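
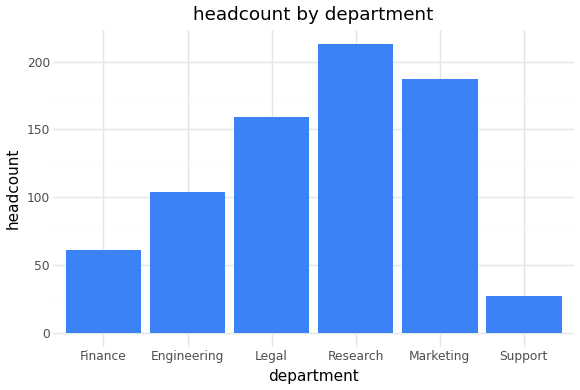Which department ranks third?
Top 4: Research ≈ 220, Marketing ≈ 180, Legal ≈ 160, Engineering ≈ 100.

Legal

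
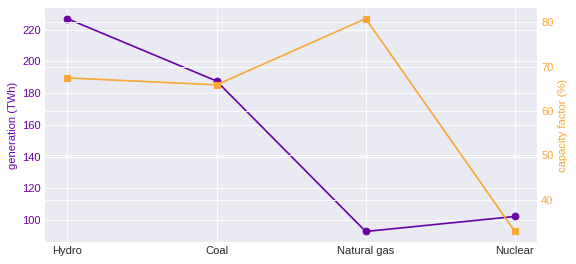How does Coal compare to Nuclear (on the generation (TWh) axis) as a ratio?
Coal ≈ 180, Nuclear ≈ 100; 180/100 ≈ 1.8.

≈ 1.8×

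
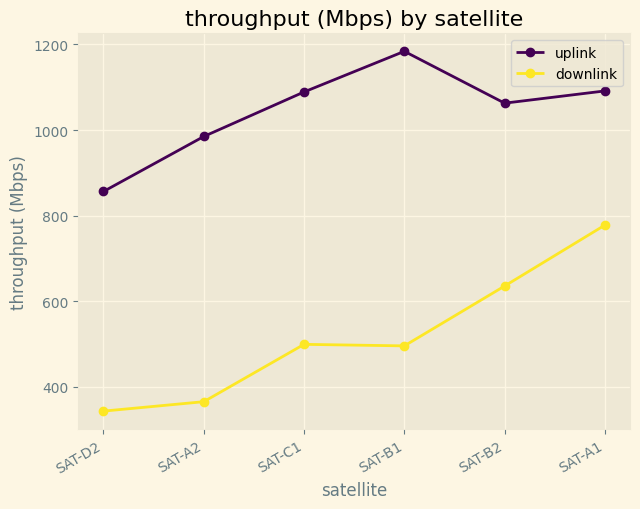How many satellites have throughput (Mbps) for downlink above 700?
Above 700: SAT-A1.

1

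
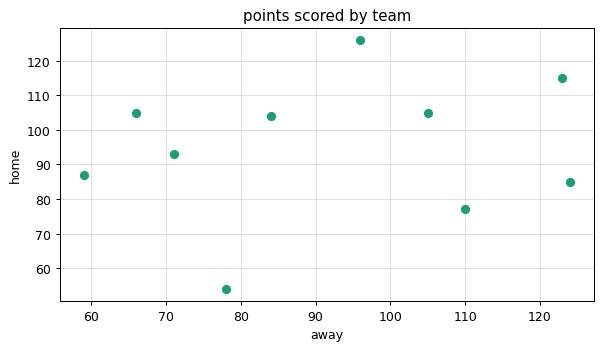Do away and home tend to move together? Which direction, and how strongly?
no clear correlation

Points are roughly uncorrelated; weak (|r| ≈ 0.2).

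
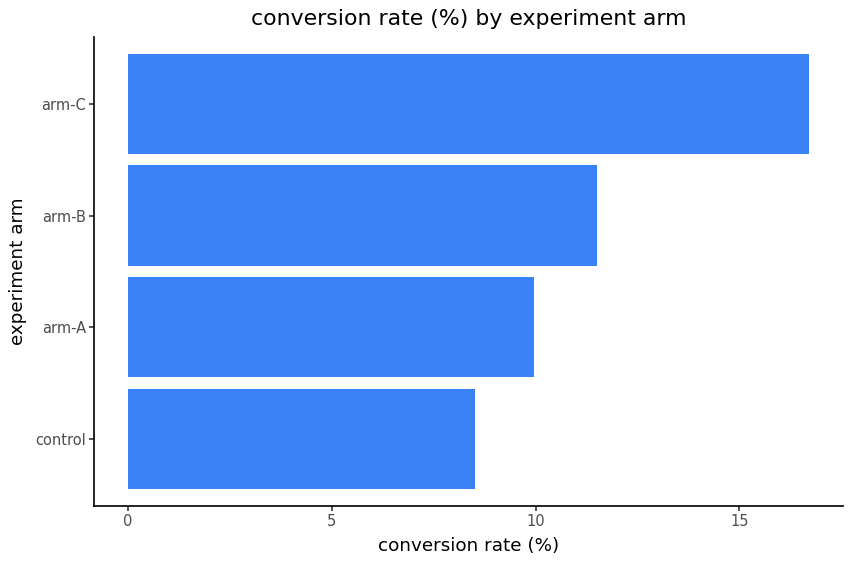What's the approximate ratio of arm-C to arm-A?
arm-C ≈ 16, arm-A ≈ 10; 16/10 ≈ 1.6.

≈ 1.6×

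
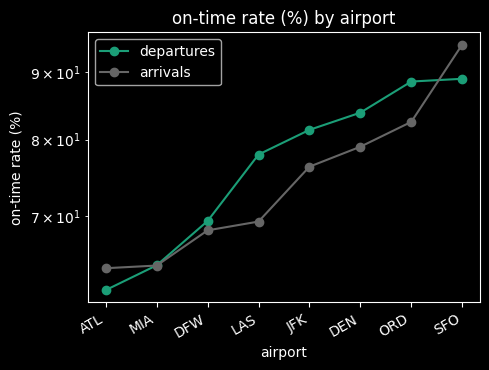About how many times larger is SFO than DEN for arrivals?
SFO ≈ 95, DEN ≈ 80; 95/80 ≈ 1.19.

≈ 1.19×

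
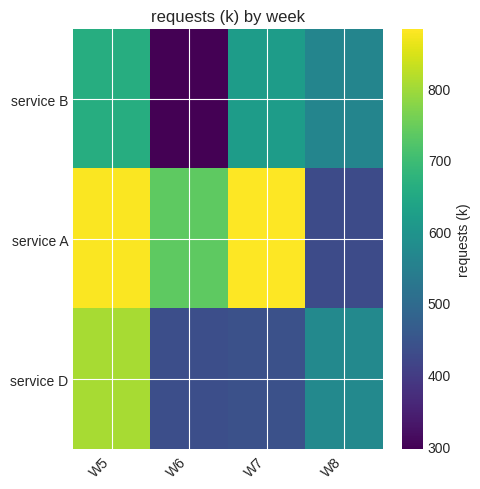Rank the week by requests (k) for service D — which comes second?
Top 3 for service D: W5 ≈ 800, W8 ≈ 550, W7 ≈ 450.

W8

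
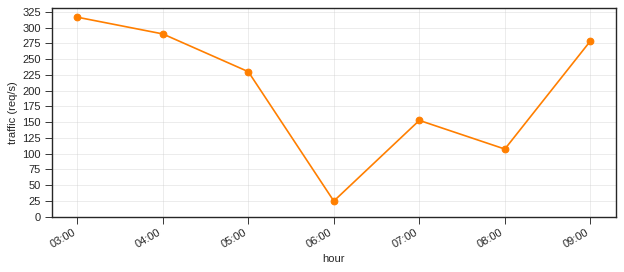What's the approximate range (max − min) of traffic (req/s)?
≈ 300

Max 03:00 ≈ 325, min 06:00 ≈ 25; range ≈ 300.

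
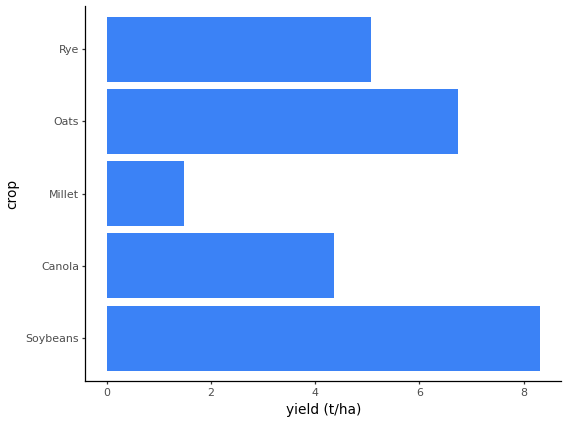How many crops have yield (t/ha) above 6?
2

Above 6: Soybeans, Oats.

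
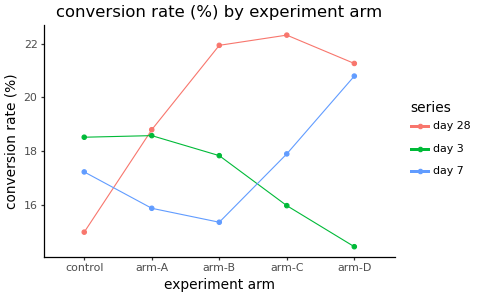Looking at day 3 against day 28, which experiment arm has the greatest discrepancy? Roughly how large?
arm-D: day 3 ≈ 14, day 28 ≈ 21 → gap ≈ 7. Next-largest (arm-C) is only ≈ 6.

arm-D, ≈ 7 %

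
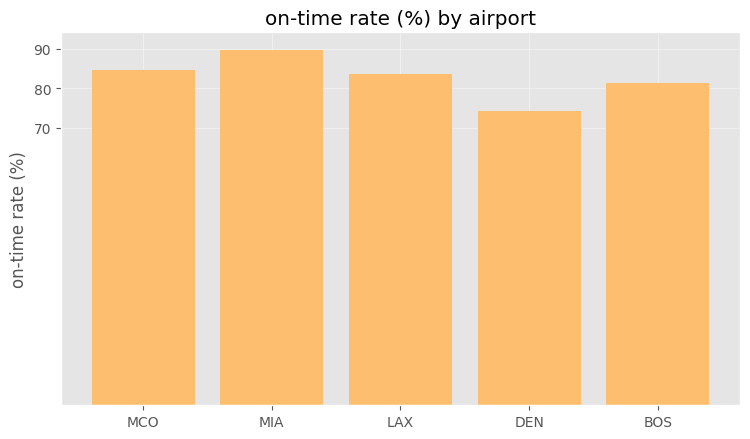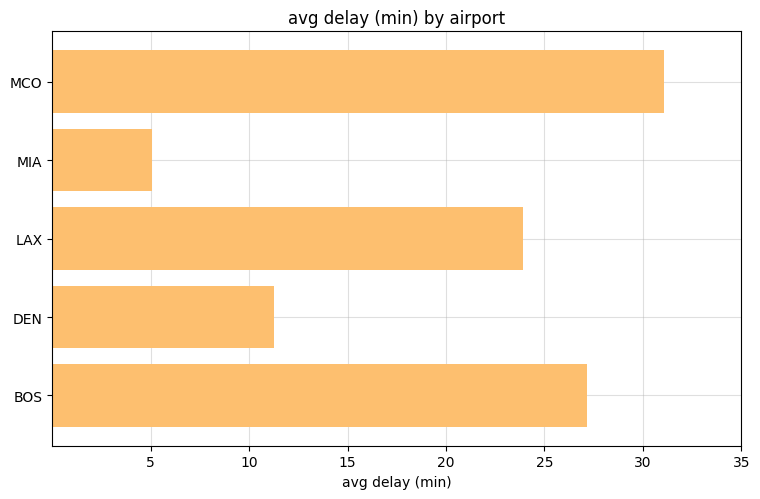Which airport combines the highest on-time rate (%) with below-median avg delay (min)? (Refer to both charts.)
MIA

Chart 2 median avg delay (min) ≈ 25; below-median airports: MIA, DEN. Among those, MIA has the highest on-time rate (%) (≈ 90).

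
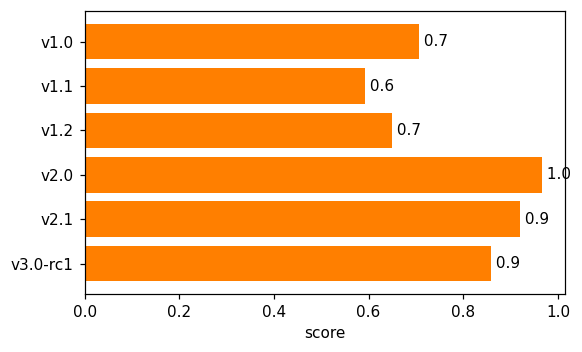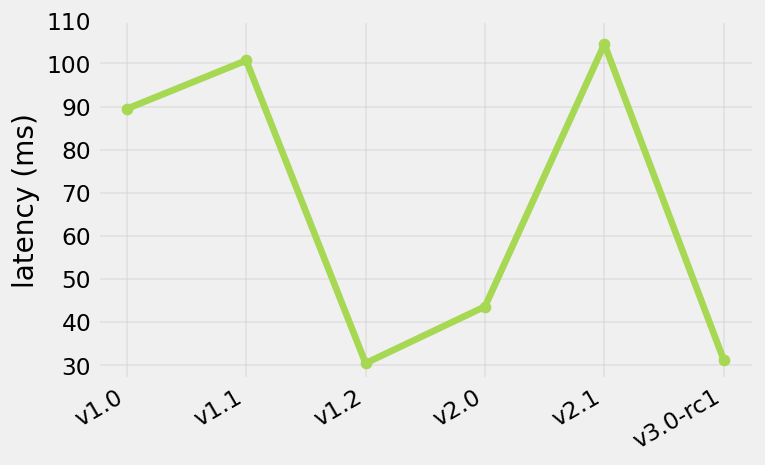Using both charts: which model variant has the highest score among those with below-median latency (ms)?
Chart 2 median latency (ms) ≈ 70; below-median model variants: v1.2, v2.0, v3.0-rc1. Among those, v2.0 has the highest score (≈ 1).

v2.0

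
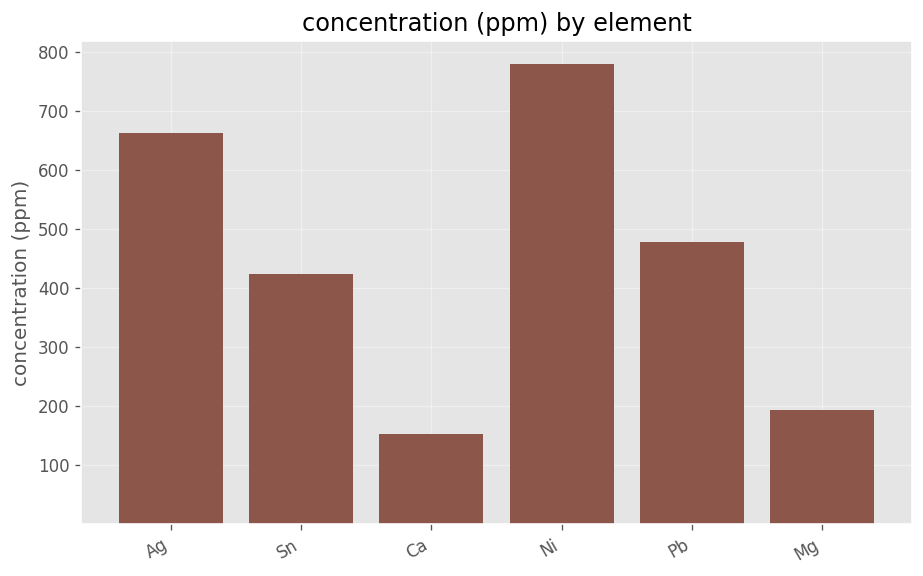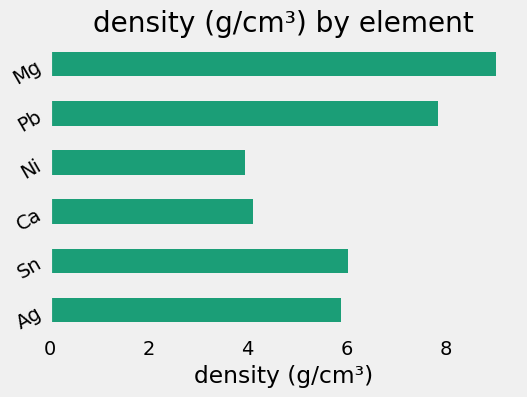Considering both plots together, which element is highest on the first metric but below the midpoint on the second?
Chart 2 median density (g/cm³) ≈ 6; below-median elements: Ag, Ca, Ni. Among those, Ni has the highest concentration (ppm) (≈ 800).

Ni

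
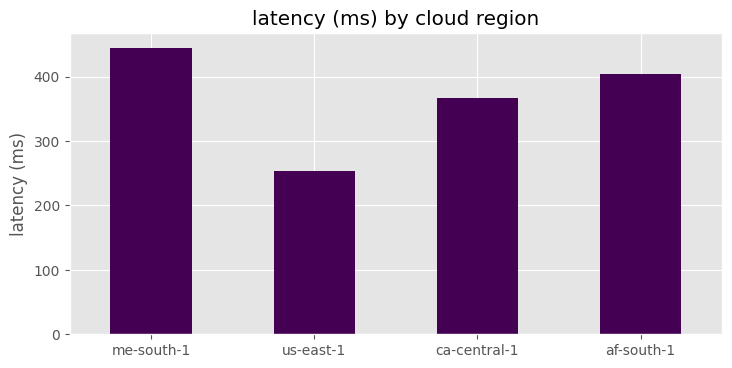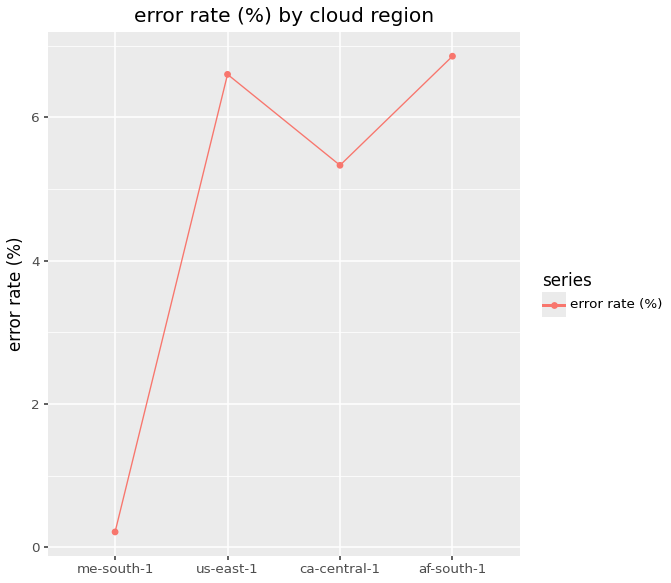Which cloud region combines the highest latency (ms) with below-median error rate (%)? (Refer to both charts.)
Chart 2 median error rate (%) ≈ 6; below-median cloud regions: me-south-1, ca-central-1. Among those, me-south-1 has the highest latency (ms) (≈ 450).

me-south-1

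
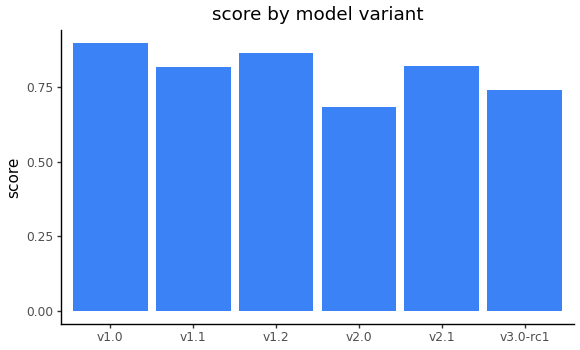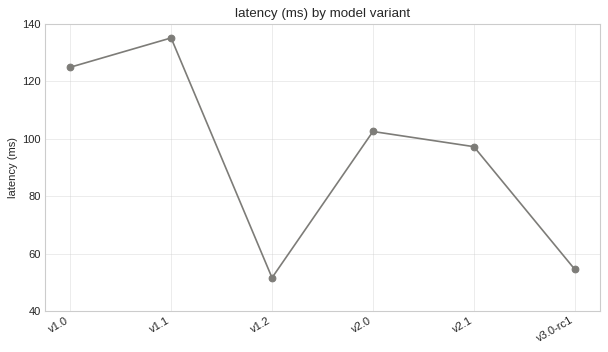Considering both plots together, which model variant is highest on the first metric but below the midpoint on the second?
Chart 2 median latency (ms) ≈ 100; below-median model variants: v1.2, v2.1, v3.0-rc1. Among those, v1.2 has the highest score (≈ 0.9).

v1.2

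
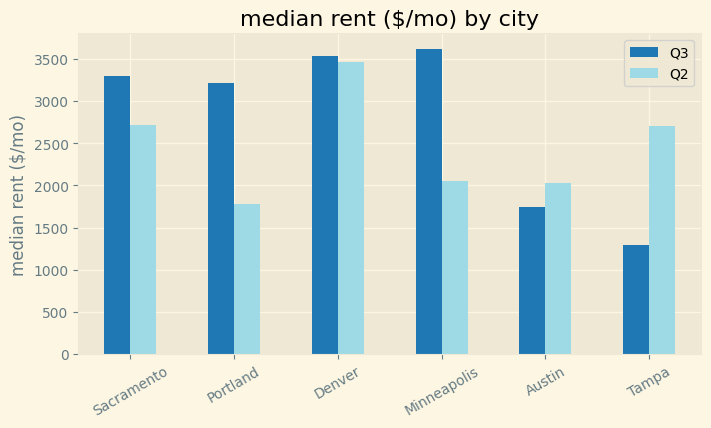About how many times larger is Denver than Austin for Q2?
Denver ≈ 3500, Austin ≈ 2000; 3500/2000 ≈ 1.75.

≈ 1.75×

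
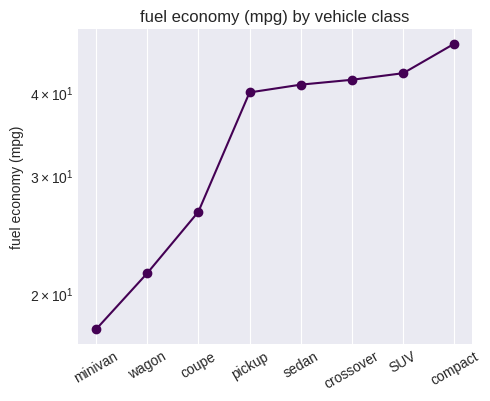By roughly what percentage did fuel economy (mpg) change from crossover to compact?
≈ +12.5%

crossover ≈ 40, compact ≈ 45; (45 − 40) / 40 ≈ +12.5%.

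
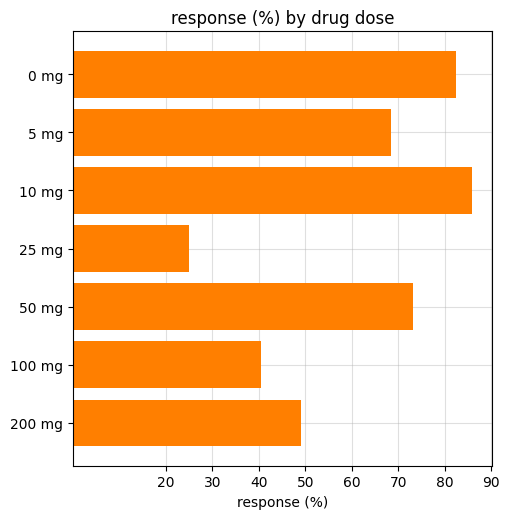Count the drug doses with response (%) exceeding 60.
4

Above 60: 0 mg, 5 mg, 10 mg, 50 mg.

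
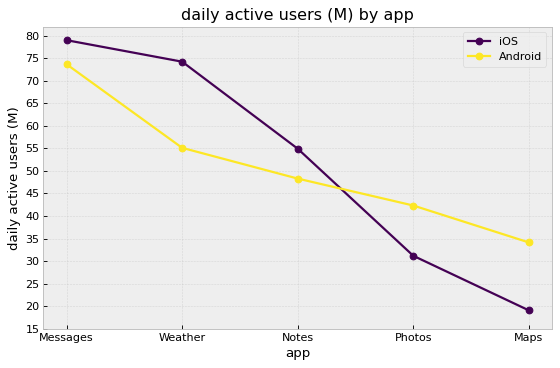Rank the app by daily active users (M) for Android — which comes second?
Top 3 for Android: Messages ≈ 75, Weather ≈ 55, Notes ≈ 50.

Weather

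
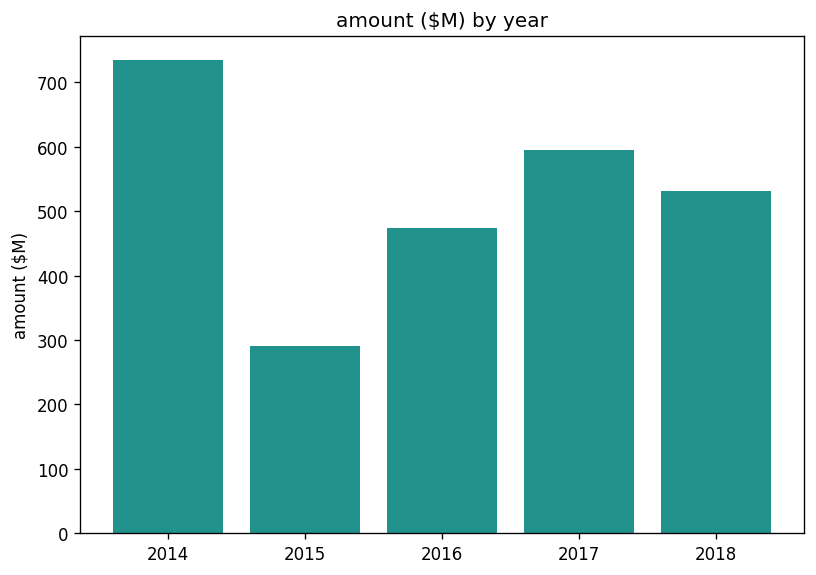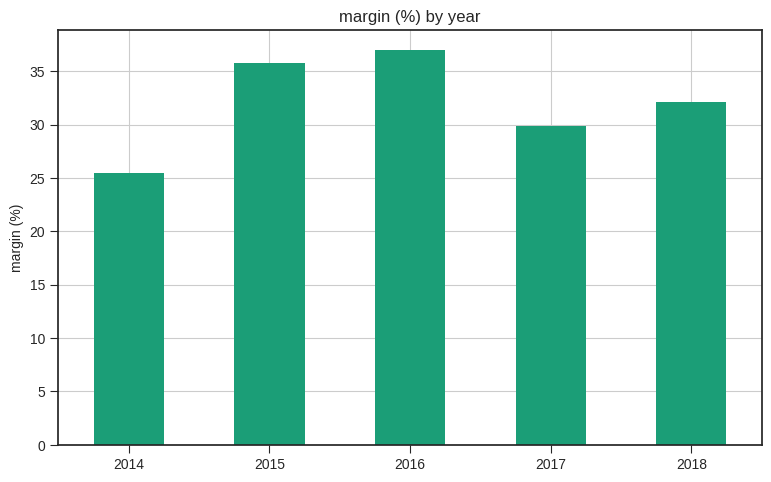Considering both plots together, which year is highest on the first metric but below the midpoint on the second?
2014

Chart 2 median margin (%) ≈ 30; below-median years: 2014, 2017. Among those, 2014 has the highest amount ($M) (≈ 700).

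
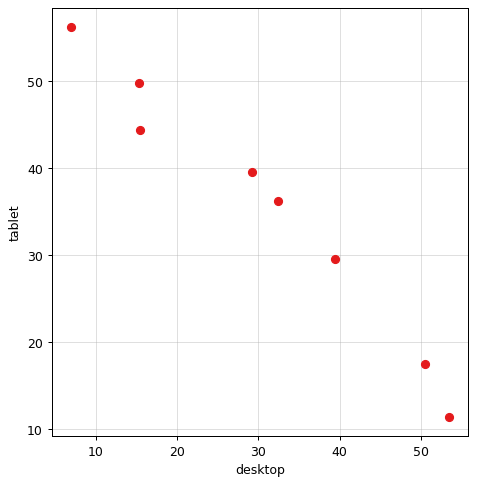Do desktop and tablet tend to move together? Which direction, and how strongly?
negative, strong

Points are negatively correlated; strong (|r| ≈ 1.0).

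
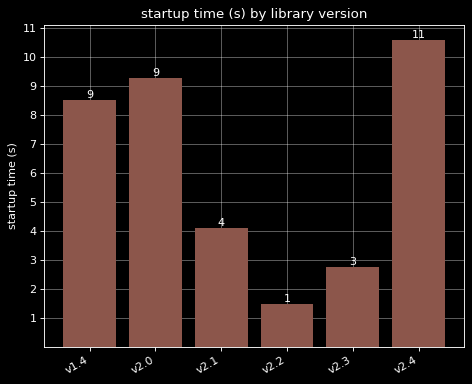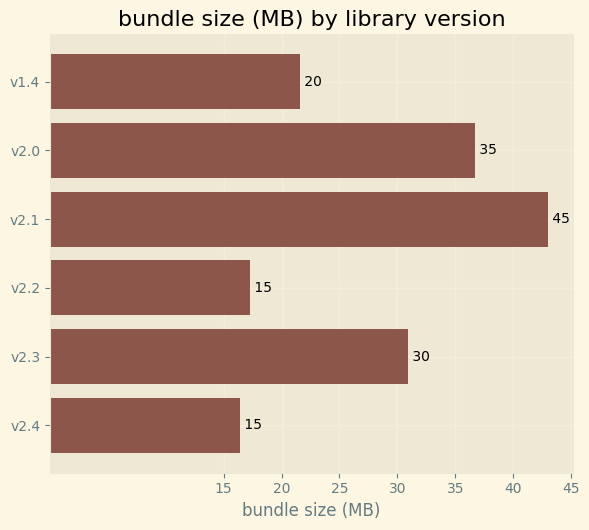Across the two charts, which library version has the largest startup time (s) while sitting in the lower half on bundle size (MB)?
v2.4

Chart 2 median bundle size (MB) ≈ 25; below-median library versions: v1.4, v2.2, v2.4. Among those, v2.4 has the highest startup time (s) (≈ 11).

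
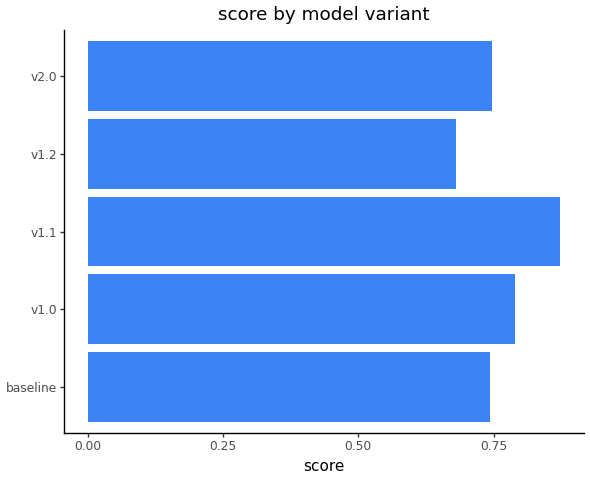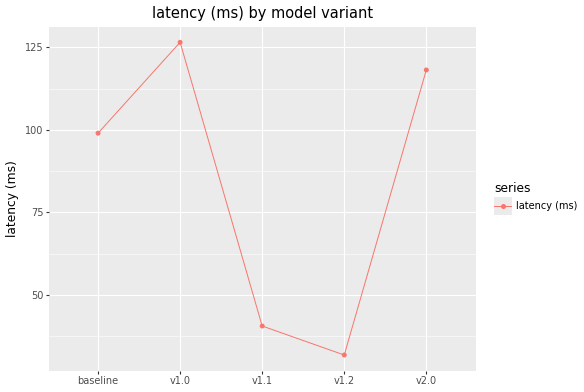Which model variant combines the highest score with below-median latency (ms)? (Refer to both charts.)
v1.1

Chart 2 median latency (ms) ≈ 100; below-median model variants: v1.1, v1.2. Among those, v1.1 has the highest score (≈ 0.9).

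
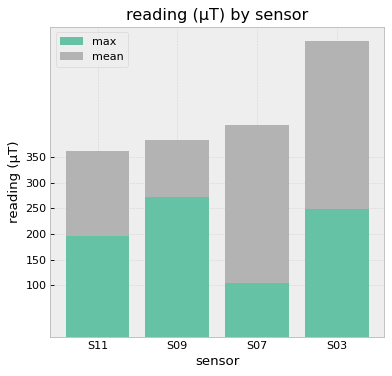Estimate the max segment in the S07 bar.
max top ≈ 100, bottom ≈ 0; segment ≈ 100.

≈ 100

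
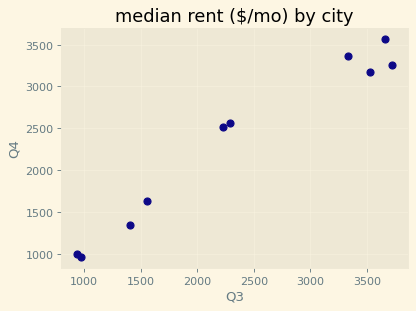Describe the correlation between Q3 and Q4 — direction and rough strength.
positive, strong

Points are positively correlated; strong (|r| ≈ 1.0).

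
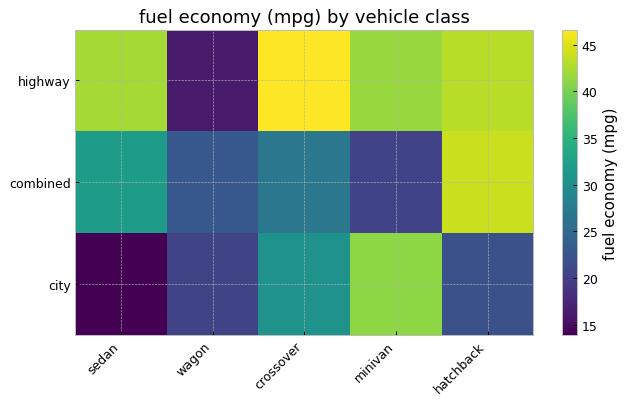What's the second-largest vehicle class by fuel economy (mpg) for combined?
Top 3 for combined: hatchback ≈ 45, sedan ≈ 30, crossover ≈ 25.

sedan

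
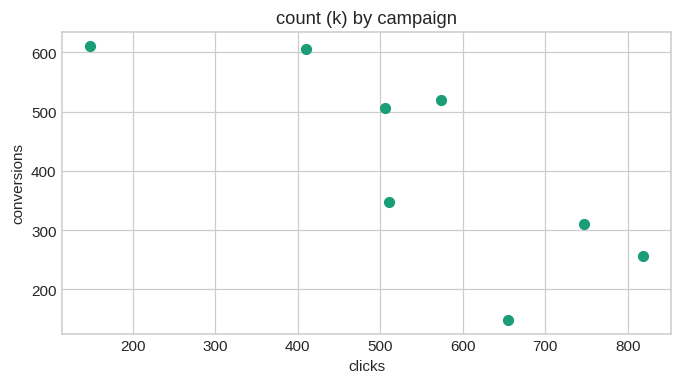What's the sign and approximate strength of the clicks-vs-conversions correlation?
Points are negatively correlated; strong (|r| ≈ 0.8).

negative, strong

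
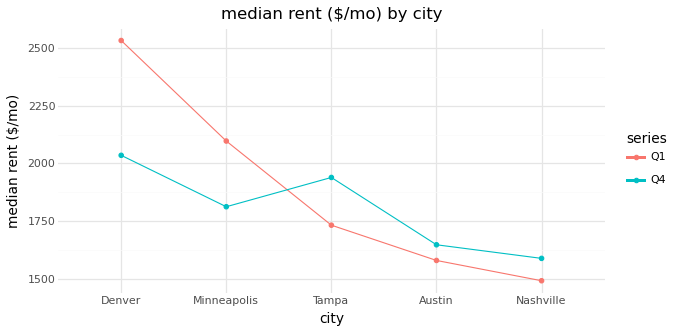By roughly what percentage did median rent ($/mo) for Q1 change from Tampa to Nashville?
Tampa ≈ 1700, Nashville ≈ 1500; (1500 − 1700) / 1700 ≈ -11.8%.

≈ -11.8%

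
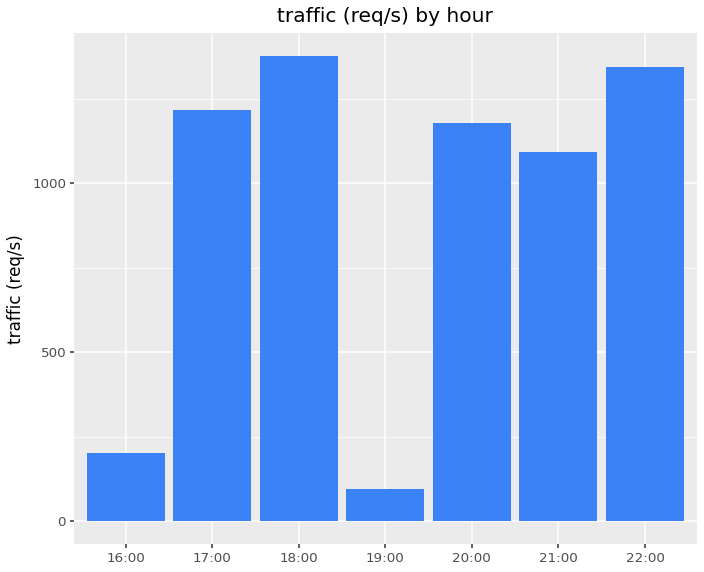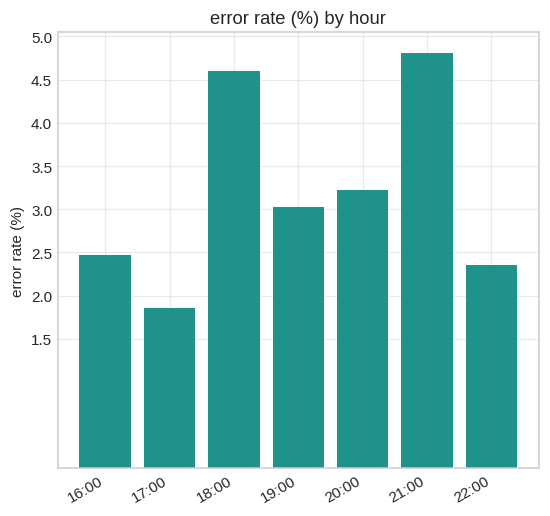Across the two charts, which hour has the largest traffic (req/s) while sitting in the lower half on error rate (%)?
Chart 2 median error rate (%) ≈ 3; below-median hours: 16:00, 17:00, 22:00. Among those, 22:00 has the highest traffic (req/s) (≈ 1400).

22:00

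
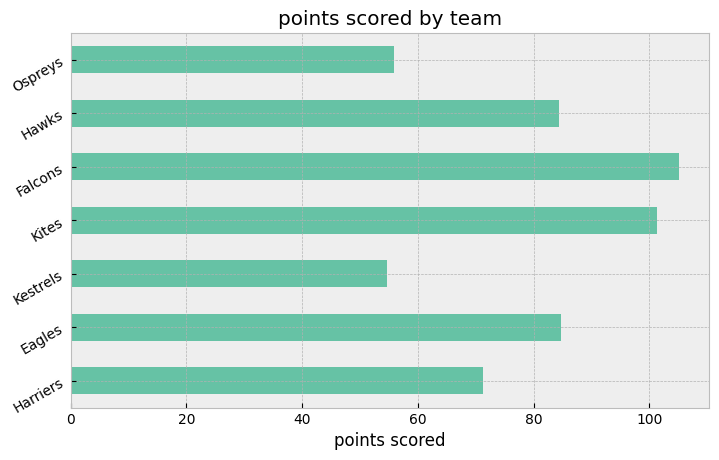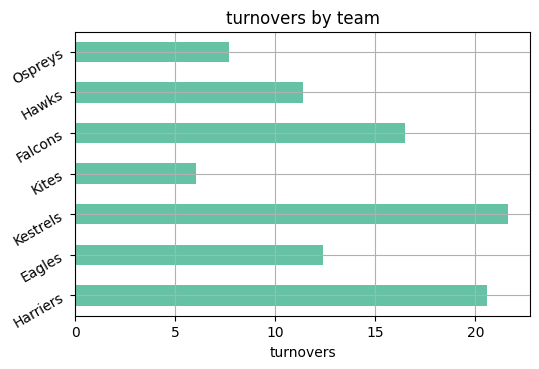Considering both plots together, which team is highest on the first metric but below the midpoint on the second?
Kites

Chart 2 median turnovers ≈ 12; below-median teams: Kites, Hawks, Ospreys. Among those, Kites has the highest points scored (≈ 100).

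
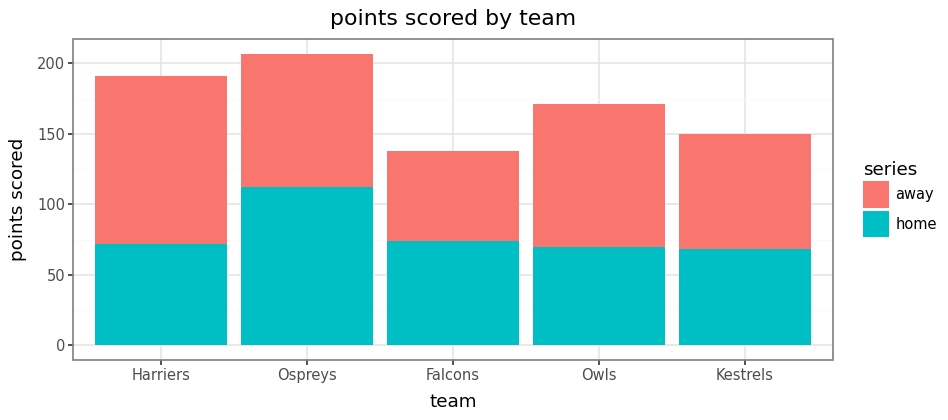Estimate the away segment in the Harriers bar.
≈ 120

away top ≈ 200, bottom ≈ 80; segment ≈ 120.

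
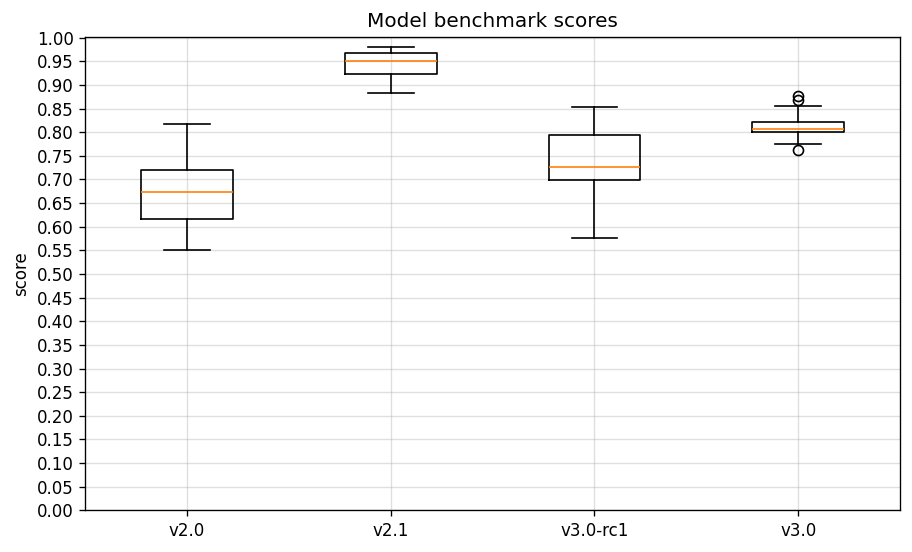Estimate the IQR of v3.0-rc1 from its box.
Q3 ≈ 0.80, Q1 ≈ 0.70; IQR ≈ 0.10.

≈ 0.10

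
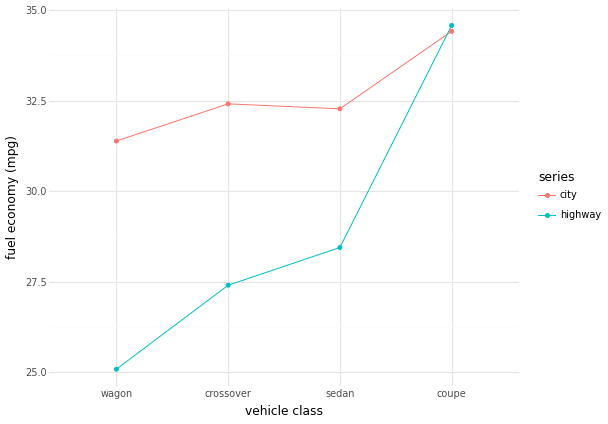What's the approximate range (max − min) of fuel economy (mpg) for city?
≈ 3

Max coupe ≈ 34, min wagon ≈ 31; range ≈ 3.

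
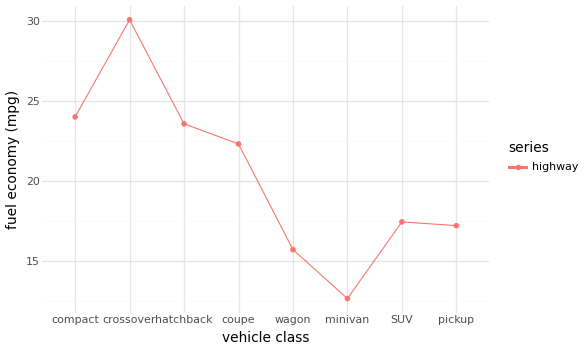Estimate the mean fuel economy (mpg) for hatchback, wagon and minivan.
(24 + 16 + 12) / 3 ≈ 17.

≈ 17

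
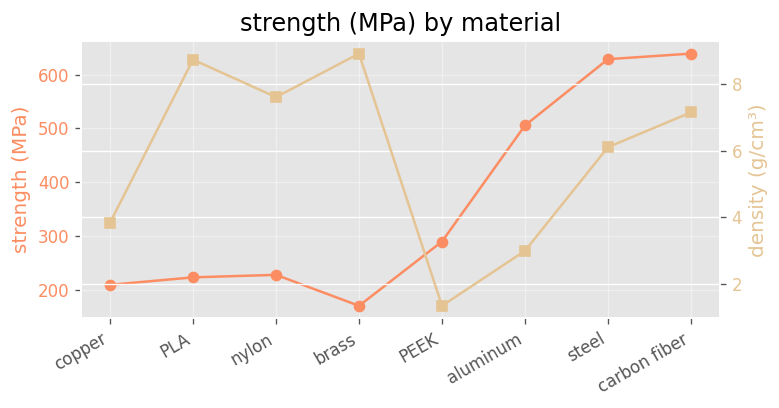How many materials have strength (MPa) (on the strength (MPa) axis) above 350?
3

Above 350: aluminum, steel, carbon fiber.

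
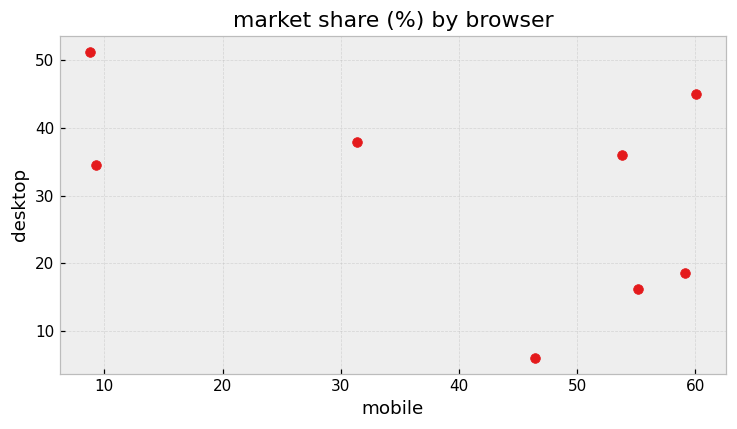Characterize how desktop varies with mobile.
Points are negatively correlated; moderate (|r| ≈ 0.5).

negative, moderate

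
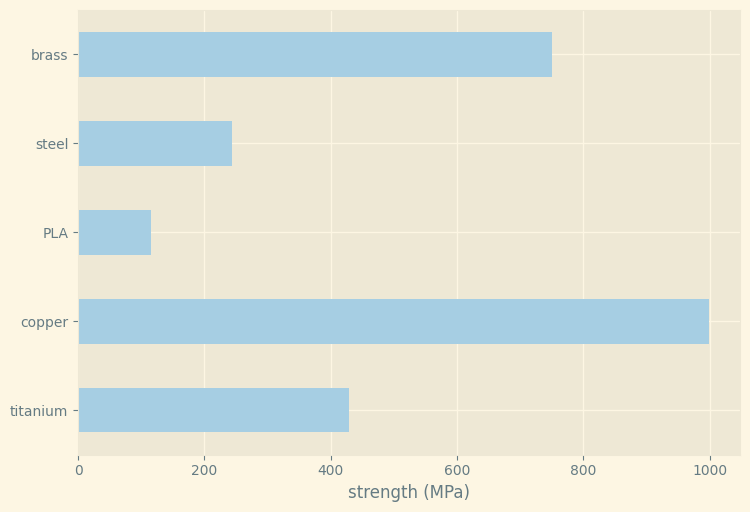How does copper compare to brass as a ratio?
≈ 1.43×

copper ≈ 1000, brass ≈ 700; 1000/700 ≈ 1.43.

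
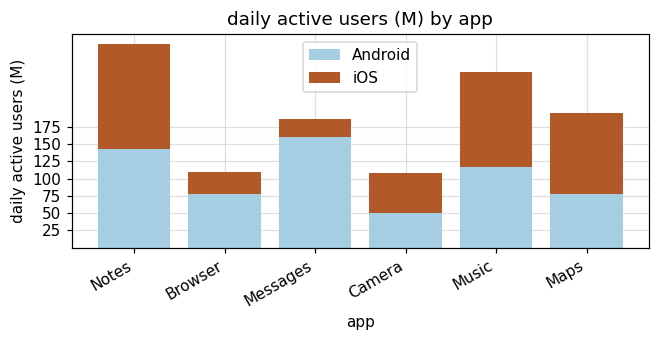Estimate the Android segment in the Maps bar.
≈ 75

Android top ≈ 75, bottom ≈ 0; segment ≈ 75.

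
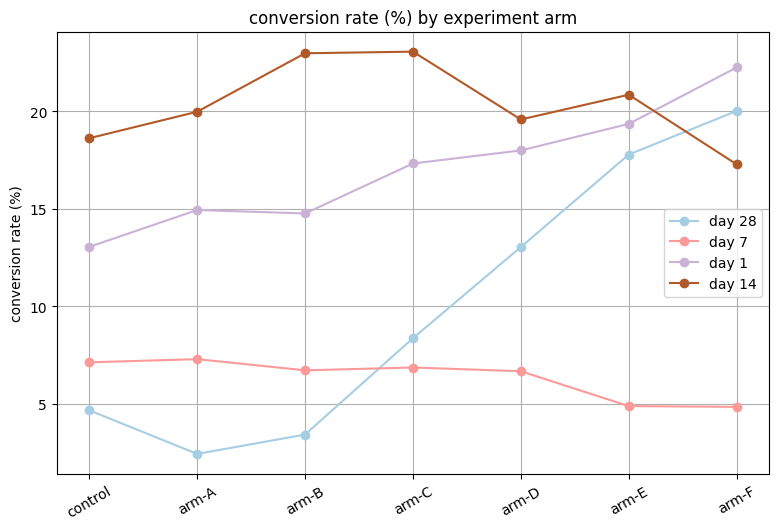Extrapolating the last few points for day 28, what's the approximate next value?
≈ 23

Last three: 14, 18, 20 → slope ≈ 3/step → next ≈ 23.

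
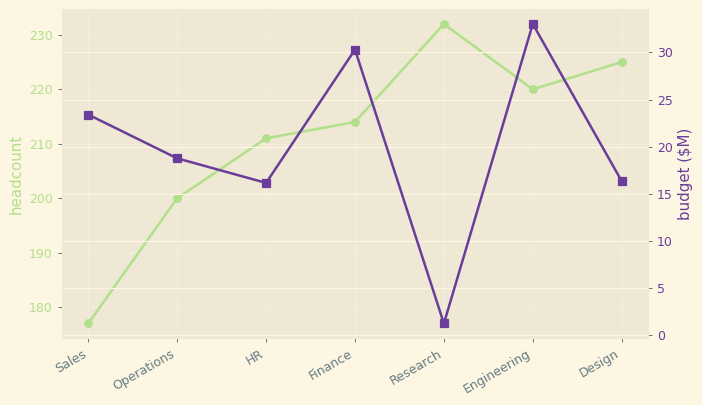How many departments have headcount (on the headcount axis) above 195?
6

Above 195: Operations, HR, Finance, Research, Engineering, Design.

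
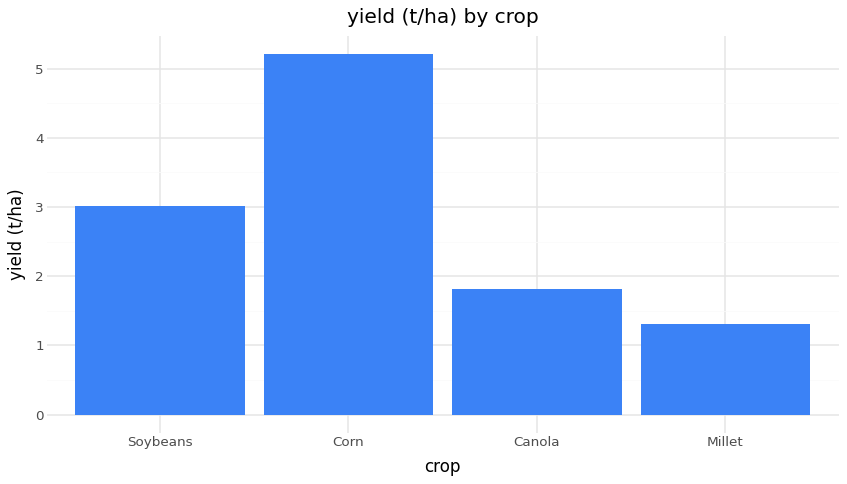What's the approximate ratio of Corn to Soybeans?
≈ 1.67×

Corn ≈ 5.0, Soybeans ≈ 3.0; 5.0/3.0 ≈ 1.67.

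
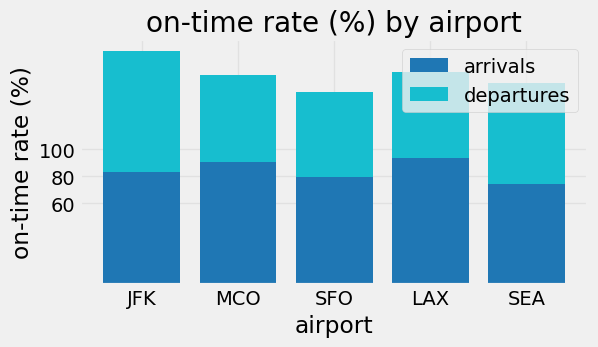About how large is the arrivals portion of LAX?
≈ 100

arrivals top ≈ 100, bottom ≈ 0; segment ≈ 100.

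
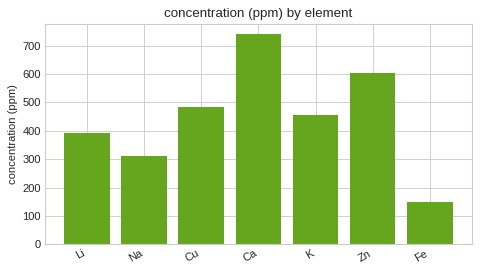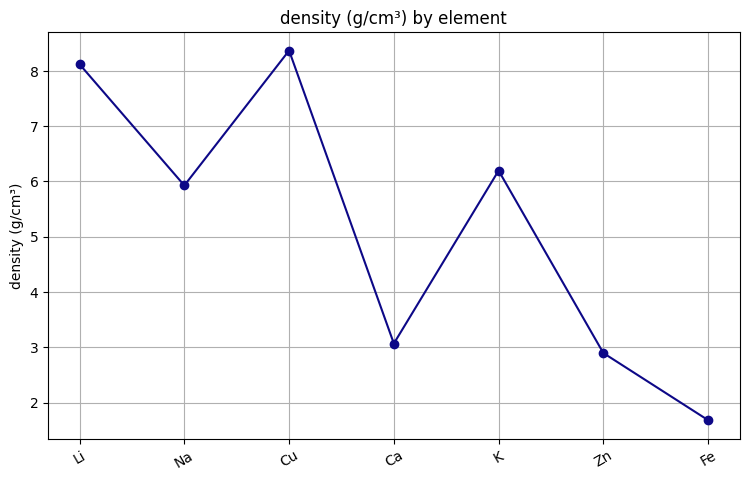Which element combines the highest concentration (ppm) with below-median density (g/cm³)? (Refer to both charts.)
Ca

Chart 2 median density (g/cm³) ≈ 6; below-median elements: Ca, Zn, Fe. Among those, Ca has the highest concentration (ppm) (≈ 700).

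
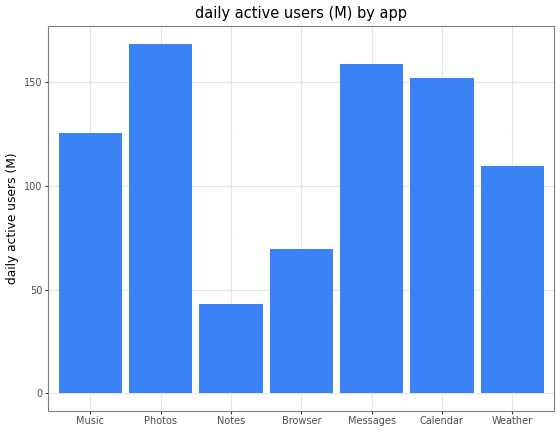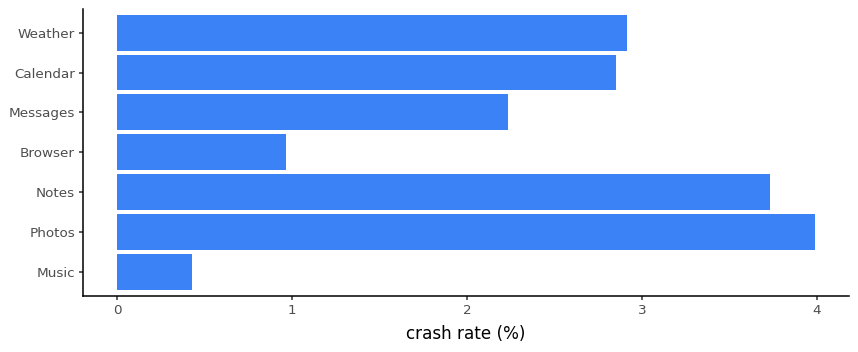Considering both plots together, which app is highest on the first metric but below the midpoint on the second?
Chart 2 median crash rate (%) ≈ 3; below-median apps: Music, Browser, Messages. Among those, Messages has the highest daily active users (M) (≈ 160).

Messages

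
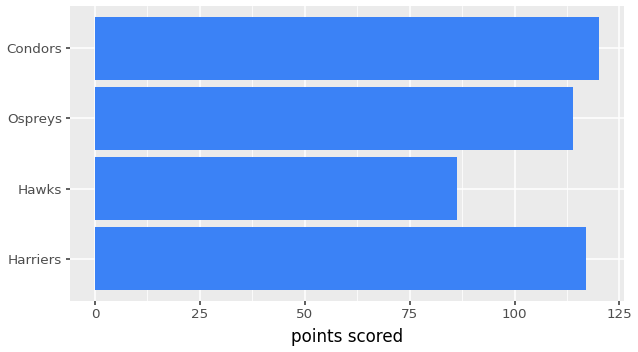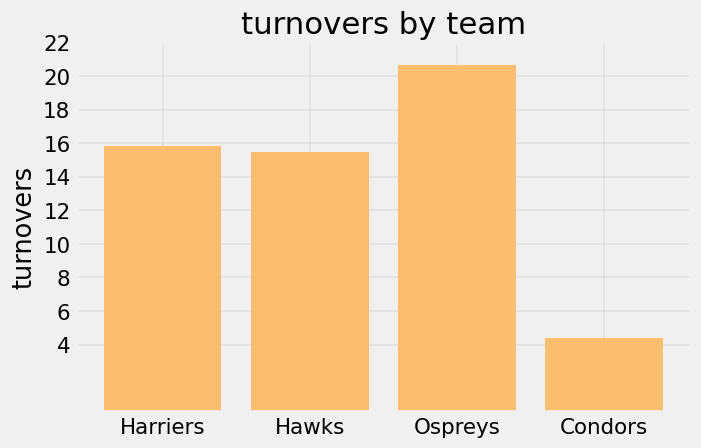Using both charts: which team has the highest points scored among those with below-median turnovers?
Condors

Chart 2 median turnovers ≈ 16; below-median teams: Hawks, Condors. Among those, Condors has the highest points scored (≈ 120).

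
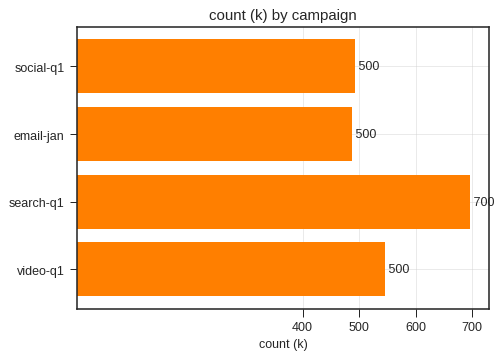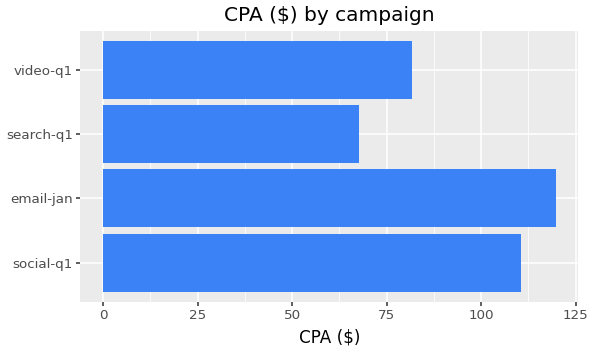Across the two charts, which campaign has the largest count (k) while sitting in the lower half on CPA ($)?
search-q1

Chart 2 median CPA ($) ≈ 100; below-median campaigns: search-q1, video-q1. Among those, search-q1 has the highest count (k) (≈ 700).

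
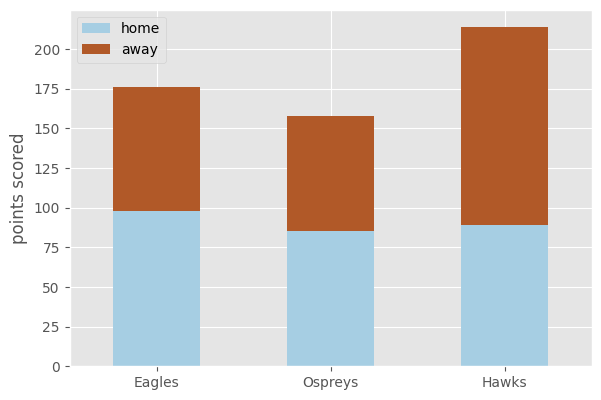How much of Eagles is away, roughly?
≈ 80

away top ≈ 180, bottom ≈ 100; segment ≈ 80.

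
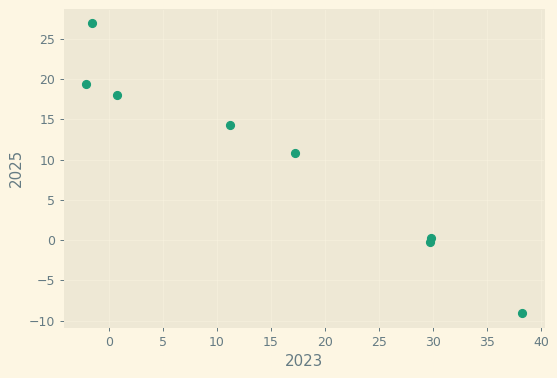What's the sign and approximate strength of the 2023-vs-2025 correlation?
negative, strong

Points are negatively correlated; strong (|r| ≈ 1.0).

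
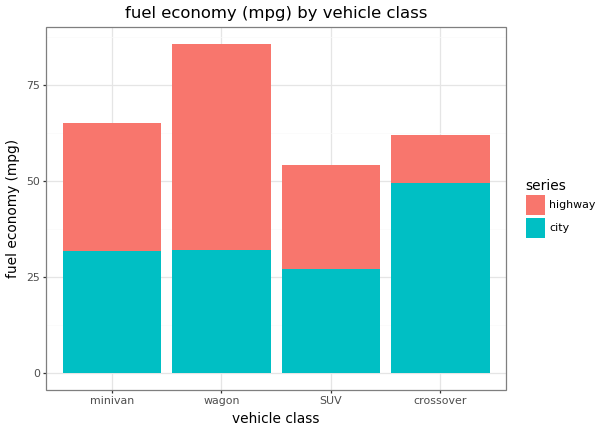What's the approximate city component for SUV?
≈ 30

city top ≈ 30, bottom ≈ 0; segment ≈ 30.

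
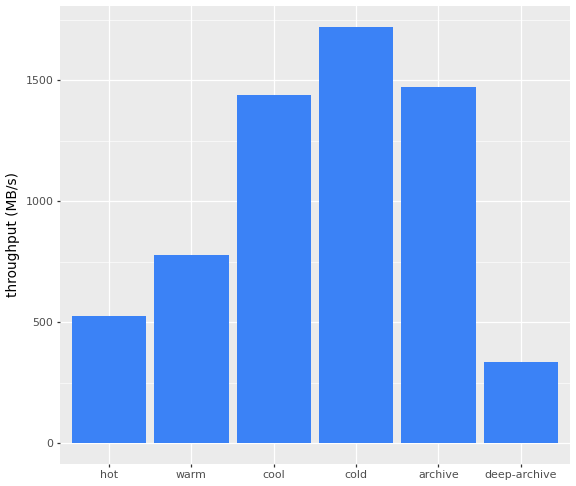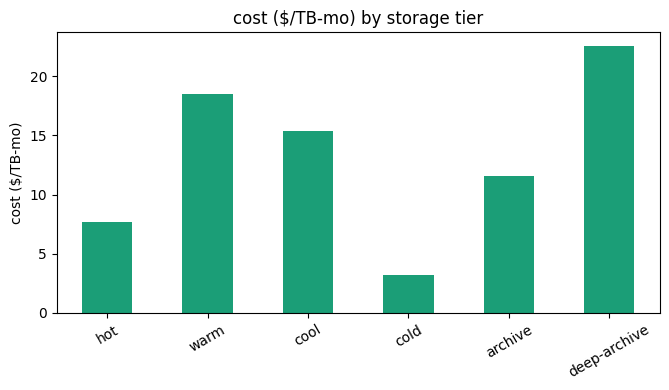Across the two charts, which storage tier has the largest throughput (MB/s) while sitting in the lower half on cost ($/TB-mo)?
Chart 2 median cost ($/TB-mo) ≈ 15; below-median storage tiers: hot, cold, archive. Among those, cold has the highest throughput (MB/s) (≈ 1800).

cold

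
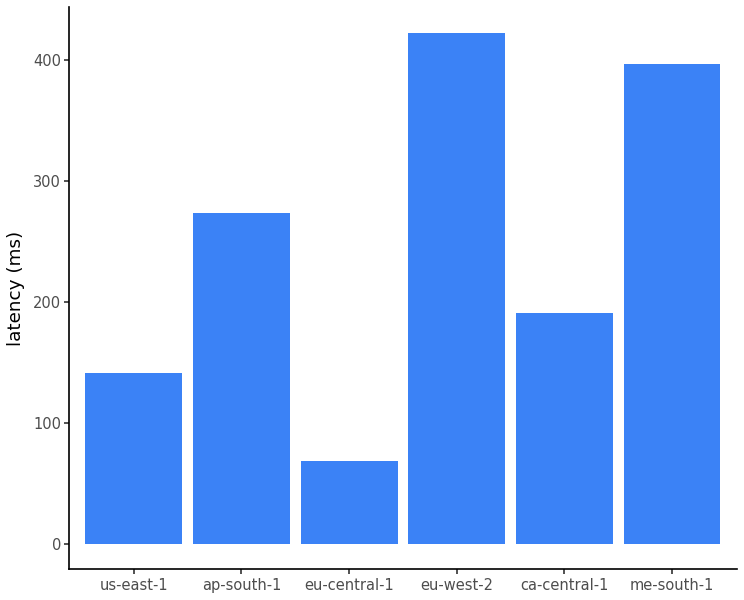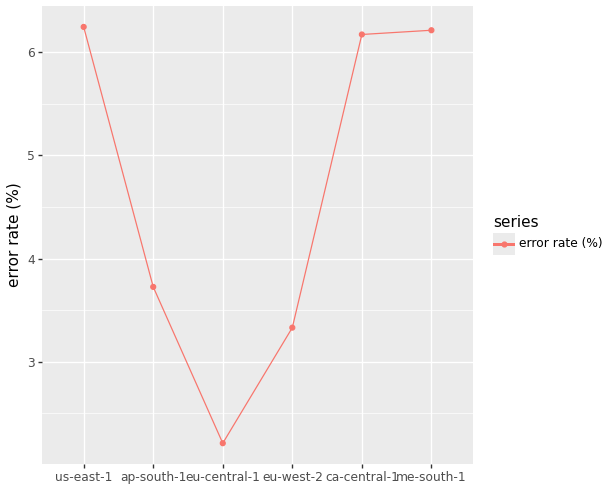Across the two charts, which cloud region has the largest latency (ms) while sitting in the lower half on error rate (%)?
eu-west-2

Chart 2 median error rate (%) ≈ 5; below-median cloud regions: ap-south-1, eu-central-1, eu-west-2. Among those, eu-west-2 has the highest latency (ms) (≈ 400).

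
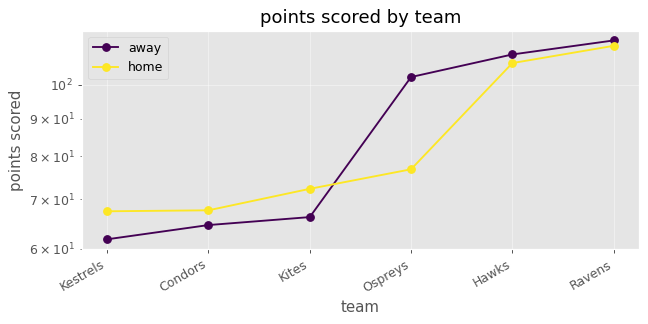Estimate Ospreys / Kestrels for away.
≈ 1.67×

Ospreys ≈ 100, Kestrels ≈ 60; 100/60 ≈ 1.67.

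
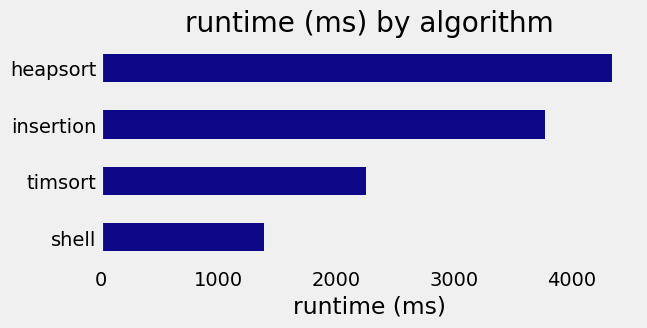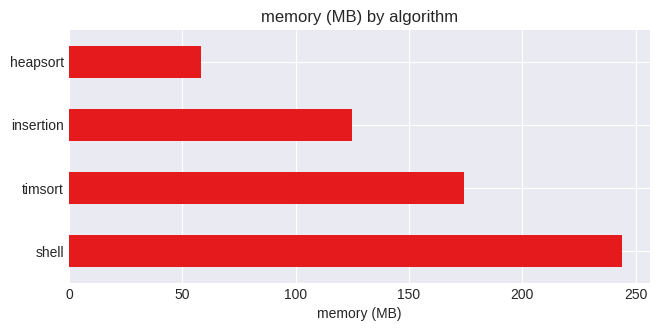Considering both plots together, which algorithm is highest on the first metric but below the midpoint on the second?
heapsort

Chart 2 median memory (MB) ≈ 150; below-median algorithms: insertion, heapsort. Among those, heapsort has the highest runtime (ms) (≈ 4500).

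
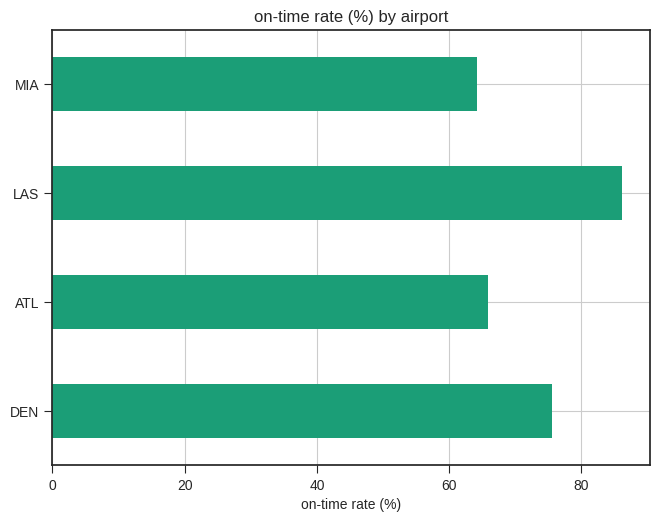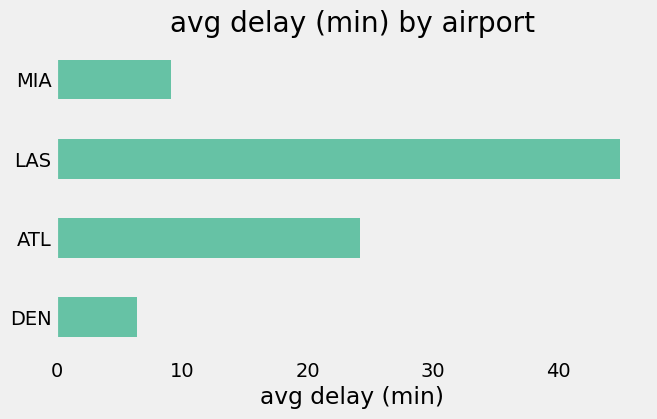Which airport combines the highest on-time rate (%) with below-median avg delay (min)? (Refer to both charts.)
DEN

Chart 2 median avg delay (min) ≈ 15; below-median airports: DEN, MIA. Among those, DEN has the highest on-time rate (%) (≈ 80).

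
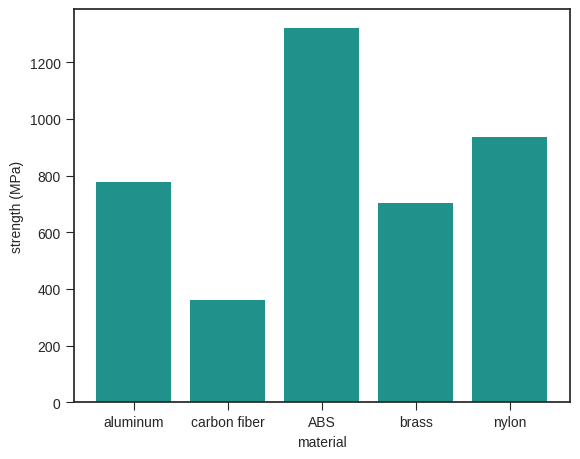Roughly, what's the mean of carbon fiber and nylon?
(400 + 1000) / 2 ≈ 700.

≈ 700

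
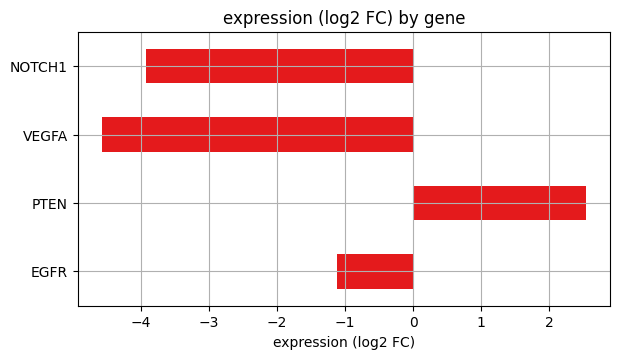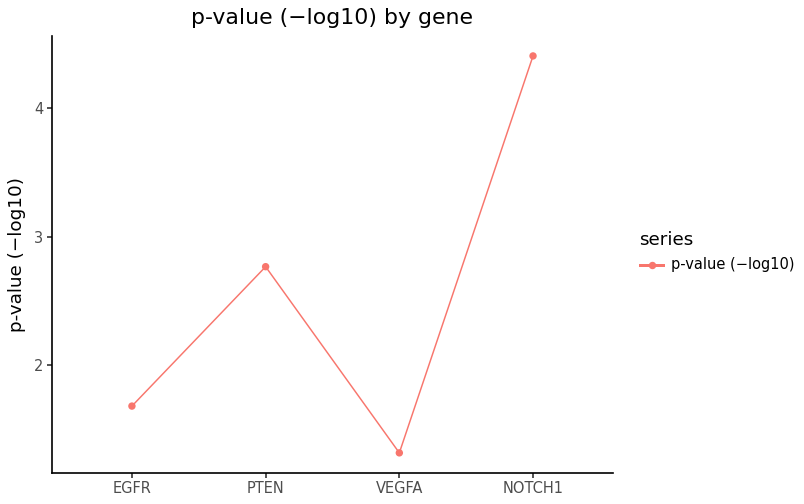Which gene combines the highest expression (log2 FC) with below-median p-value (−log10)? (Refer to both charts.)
EGFR

Chart 2 median p-value (−log10) ≈ 2; below-median genes: EGFR, VEGFA. Among those, EGFR has the highest expression (log2 FC) (≈ -1).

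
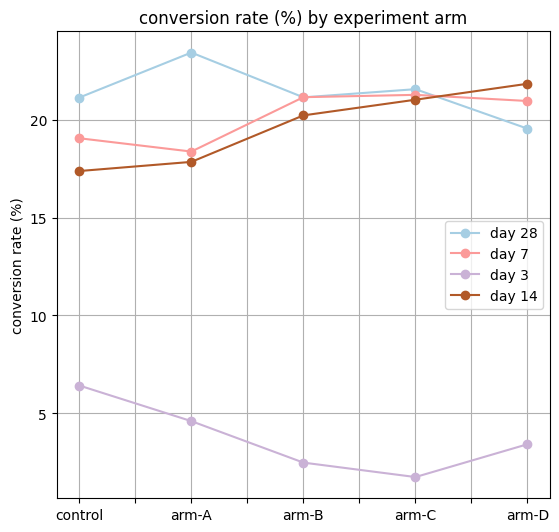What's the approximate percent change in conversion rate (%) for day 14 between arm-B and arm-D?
arm-B ≈ 20, arm-D ≈ 22; (22 − 20) / 20 ≈ +10%.

≈ +10%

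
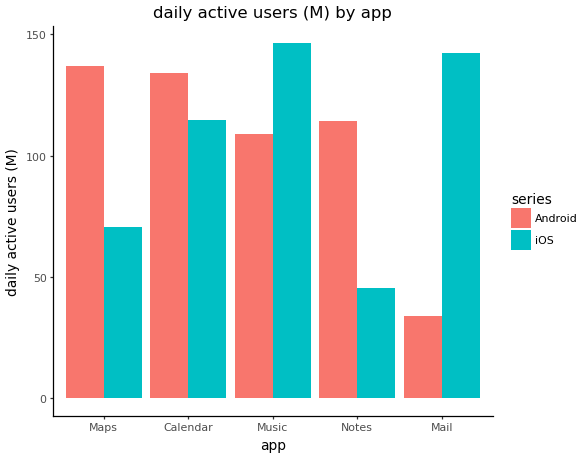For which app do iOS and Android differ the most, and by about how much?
Mail, ≈ 100 M

Mail: iOS ≈ 140, Android ≈ 40 → gap ≈ 100. Next-largest (Notes) is only ≈ 80.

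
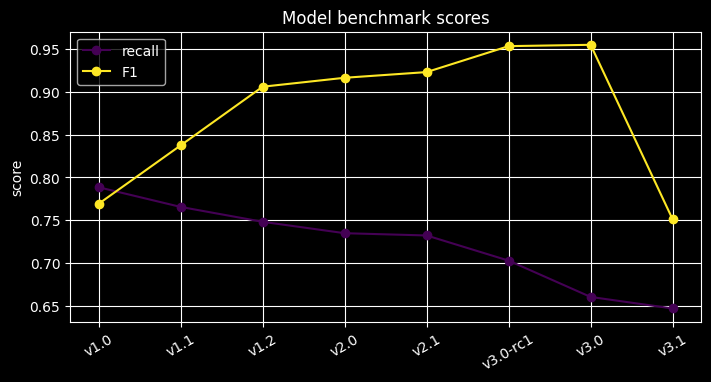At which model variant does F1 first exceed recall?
v1.0: F1 ≈ 0.75 vs recall ≈ 0.80 (not yet); v1.1: F1 ≈ 0.85 vs recall ≈ 0.75 (first crossover).

v1.1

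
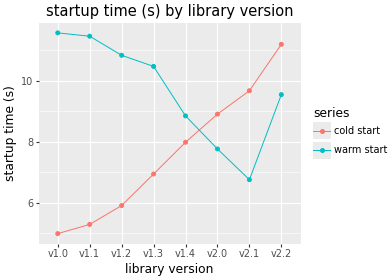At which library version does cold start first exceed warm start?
v2.0

v1.4: cold start ≈ 8 vs warm start ≈ 9 (not yet); v2.0: cold start ≈ 9 vs warm start ≈ 8 (first crossover).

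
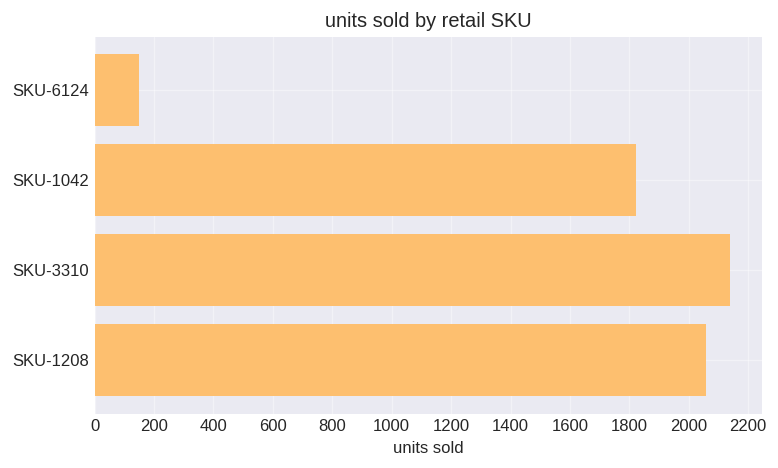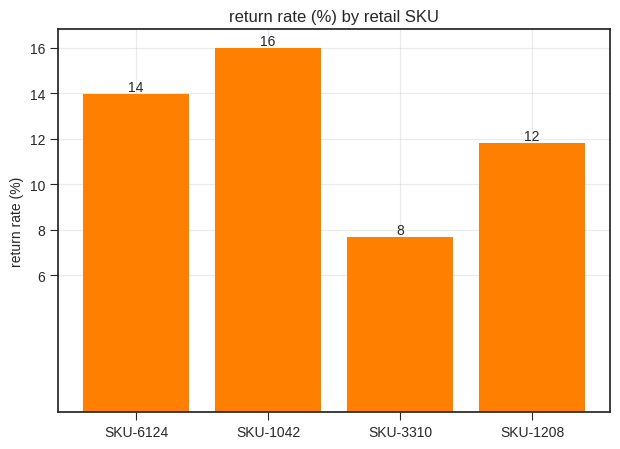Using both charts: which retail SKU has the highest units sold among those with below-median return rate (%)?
Chart 2 median return rate (%) ≈ 12; below-median retail SKUs: SKU-3310, SKU-1208. Among those, SKU-3310 has the highest units sold (≈ 2200).

SKU-3310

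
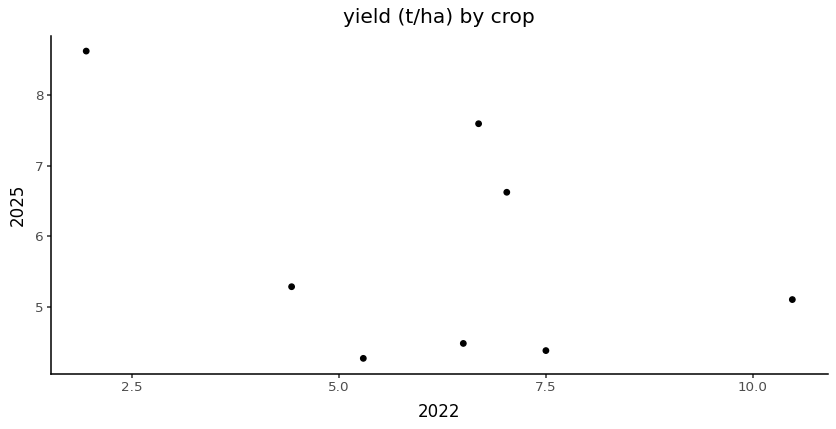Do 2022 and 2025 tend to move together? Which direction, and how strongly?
Points are negatively correlated; moderate (|r| ≈ 0.5).

negative, moderate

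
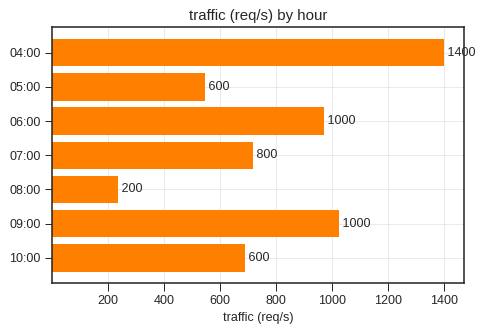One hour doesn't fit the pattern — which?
04:00 ≈ 1400; the rest sit between ≈ 200 and ≈ 1000.

04:00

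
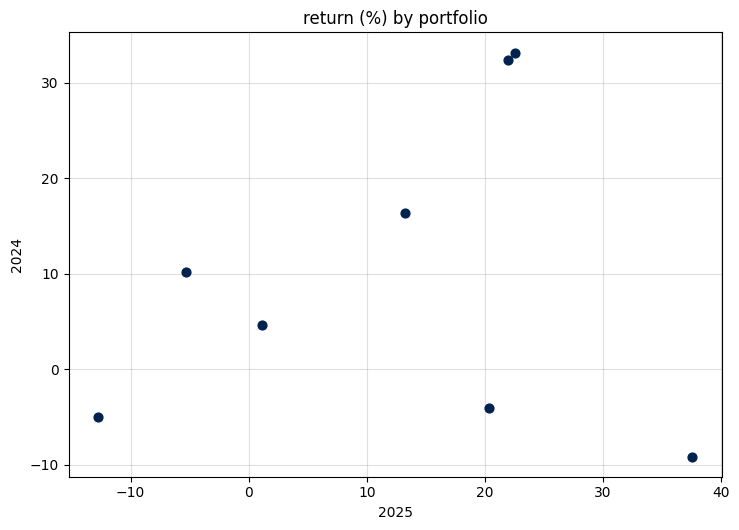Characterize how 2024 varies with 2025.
no clear correlation

Points are roughly uncorrelated; weak (|r| ≈ 0.2).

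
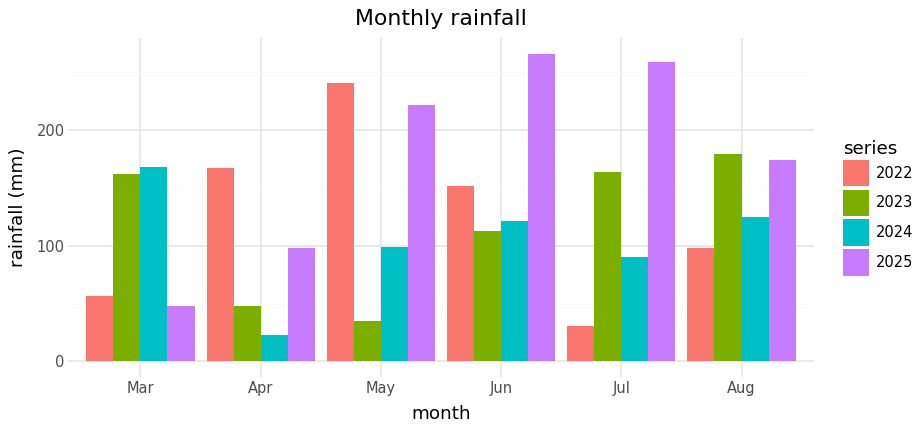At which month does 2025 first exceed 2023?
Mar: 2025 ≈ 50 vs 2023 ≈ 150 (not yet); Apr: 2025 ≈ 100 vs 2023 ≈ 50 (first crossover).

Apr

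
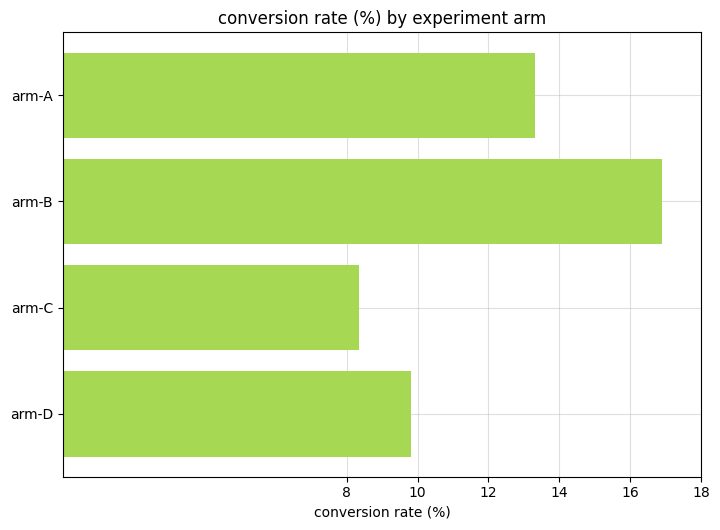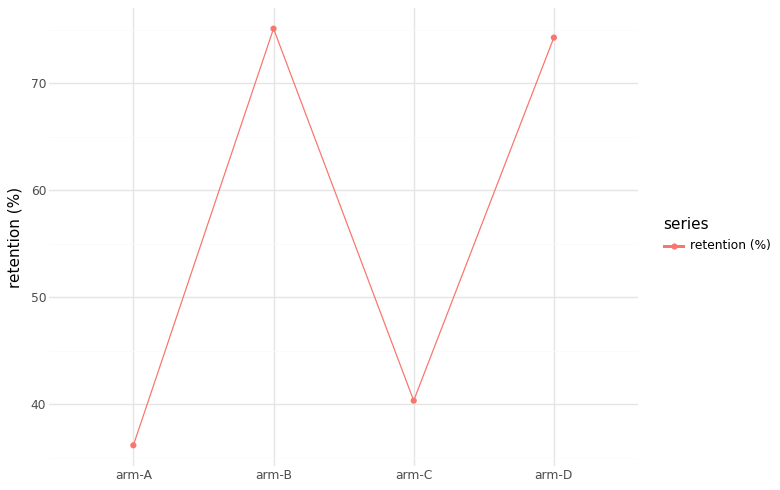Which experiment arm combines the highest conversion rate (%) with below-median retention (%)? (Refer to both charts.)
arm-A

Chart 2 median retention (%) ≈ 60; below-median experiment arms: arm-A, arm-C. Among those, arm-A has the highest conversion rate (%) (≈ 14).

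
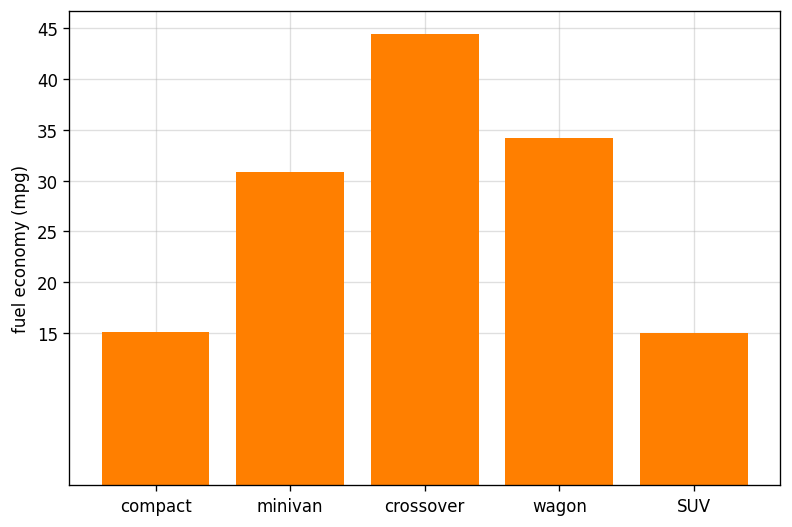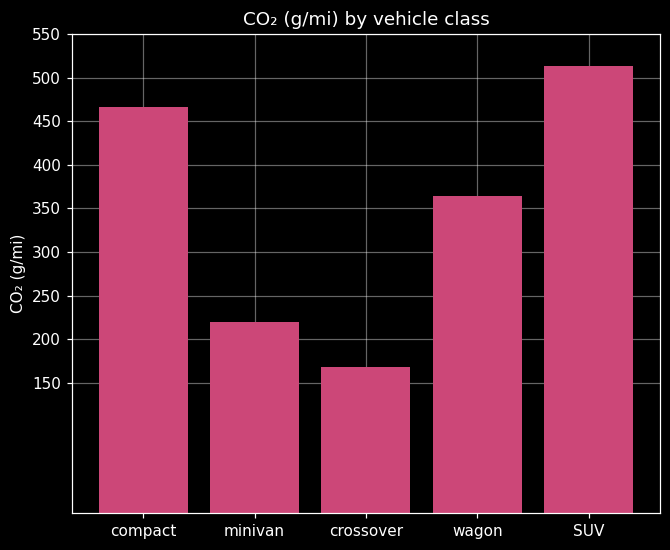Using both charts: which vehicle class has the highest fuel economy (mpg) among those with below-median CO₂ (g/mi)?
crossover

Chart 2 median CO₂ (g/mi) ≈ 350; below-median vehicle classes: minivan, crossover. Among those, crossover has the highest fuel economy (mpg) (≈ 45).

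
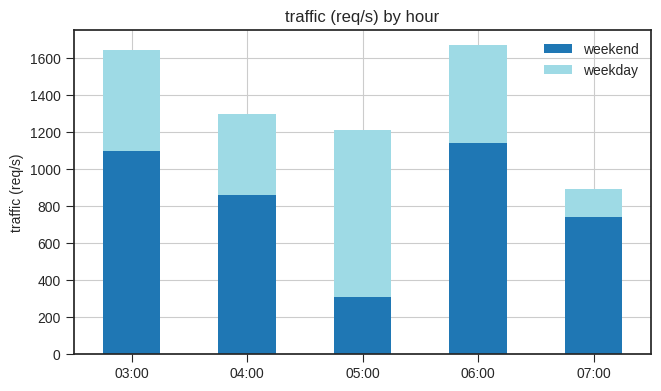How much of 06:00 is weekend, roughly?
≈ 1200

weekend top ≈ 1200, bottom ≈ 0; segment ≈ 1200.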